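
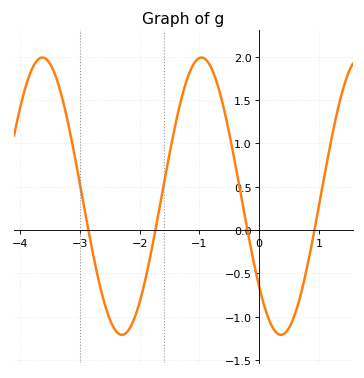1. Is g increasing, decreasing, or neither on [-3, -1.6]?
neither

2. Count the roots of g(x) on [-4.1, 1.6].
4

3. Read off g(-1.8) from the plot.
-0.25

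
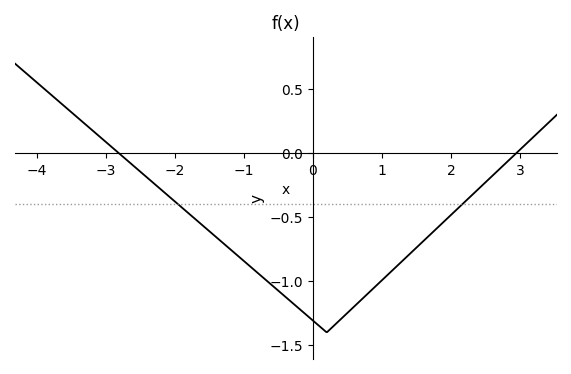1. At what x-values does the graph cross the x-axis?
-2.81, 2.94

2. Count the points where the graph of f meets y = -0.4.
2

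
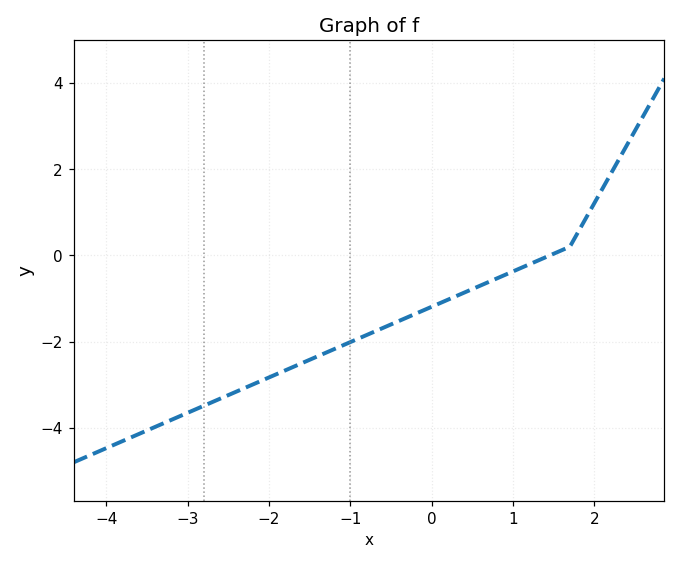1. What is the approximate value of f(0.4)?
-0.865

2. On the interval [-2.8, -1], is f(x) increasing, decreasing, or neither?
increasing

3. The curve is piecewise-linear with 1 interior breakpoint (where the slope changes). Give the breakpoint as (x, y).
(1.7, 0.2)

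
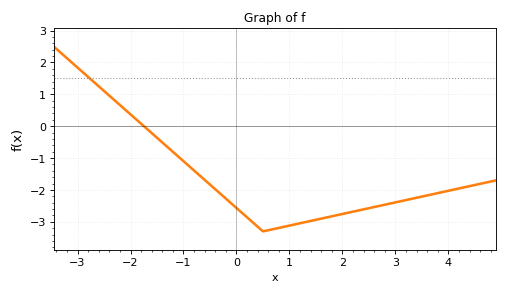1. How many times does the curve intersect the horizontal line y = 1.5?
1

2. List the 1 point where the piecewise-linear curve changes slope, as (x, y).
(0.5, -3.3)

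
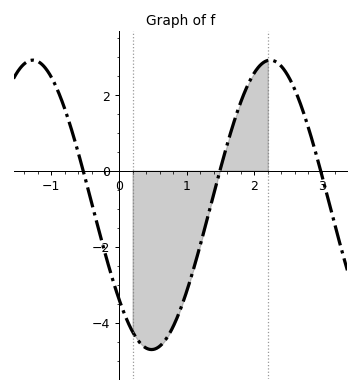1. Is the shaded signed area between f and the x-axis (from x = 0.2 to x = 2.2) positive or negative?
negative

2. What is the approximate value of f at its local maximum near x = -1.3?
3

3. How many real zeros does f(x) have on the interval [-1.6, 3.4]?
3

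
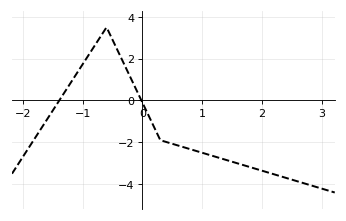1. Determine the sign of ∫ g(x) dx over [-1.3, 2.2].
negative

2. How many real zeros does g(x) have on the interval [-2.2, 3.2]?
2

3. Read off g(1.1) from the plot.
-2.6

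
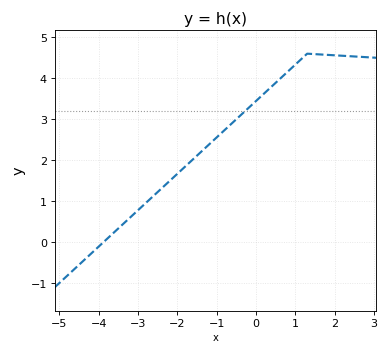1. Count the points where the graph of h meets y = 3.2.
1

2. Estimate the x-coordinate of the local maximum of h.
1.4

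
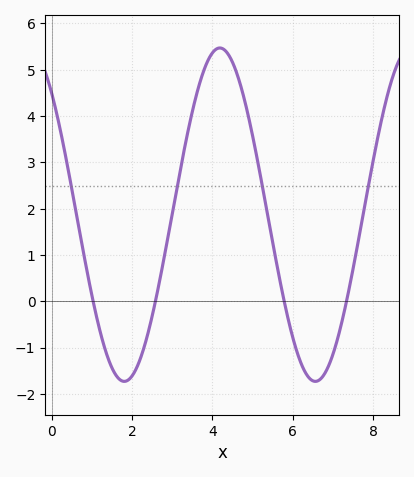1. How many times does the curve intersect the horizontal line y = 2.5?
4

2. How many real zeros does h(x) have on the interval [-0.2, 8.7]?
4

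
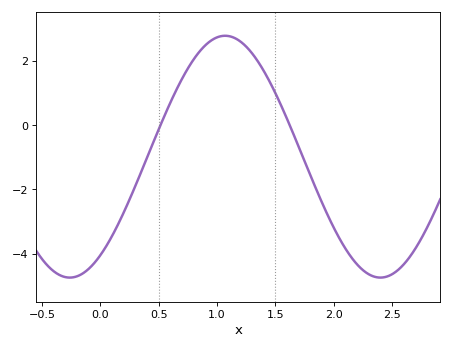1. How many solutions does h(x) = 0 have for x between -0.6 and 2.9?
2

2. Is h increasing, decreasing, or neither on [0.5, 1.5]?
neither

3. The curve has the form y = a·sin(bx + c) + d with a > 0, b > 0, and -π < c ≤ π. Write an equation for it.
y = 3.76sin(2.36x - 0.95) - 0.98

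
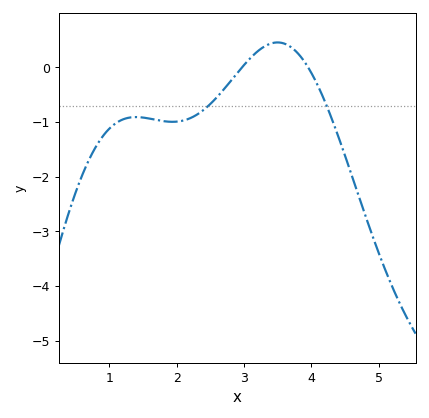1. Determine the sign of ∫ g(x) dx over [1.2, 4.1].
negative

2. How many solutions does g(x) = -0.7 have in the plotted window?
2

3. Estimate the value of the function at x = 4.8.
-2.7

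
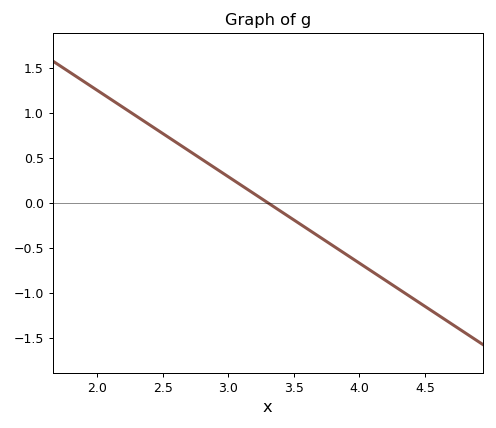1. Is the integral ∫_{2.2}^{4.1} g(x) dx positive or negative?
positive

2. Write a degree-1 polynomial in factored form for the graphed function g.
y = -0.96(x - 3.3)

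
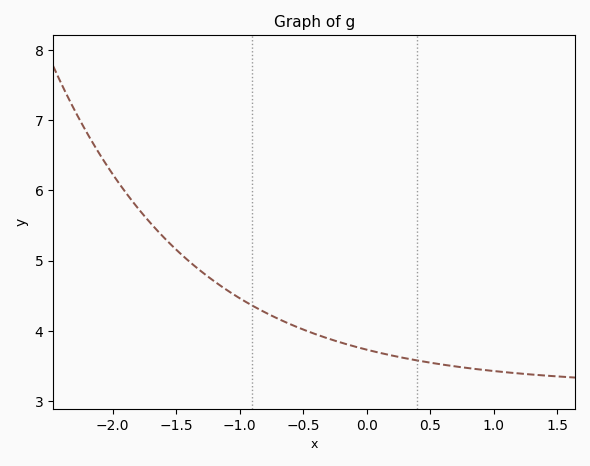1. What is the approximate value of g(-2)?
6.2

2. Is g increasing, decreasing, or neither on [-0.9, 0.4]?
decreasing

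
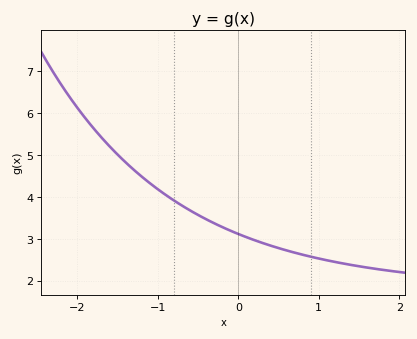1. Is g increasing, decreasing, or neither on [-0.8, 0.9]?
decreasing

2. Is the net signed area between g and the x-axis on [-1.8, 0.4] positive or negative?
positive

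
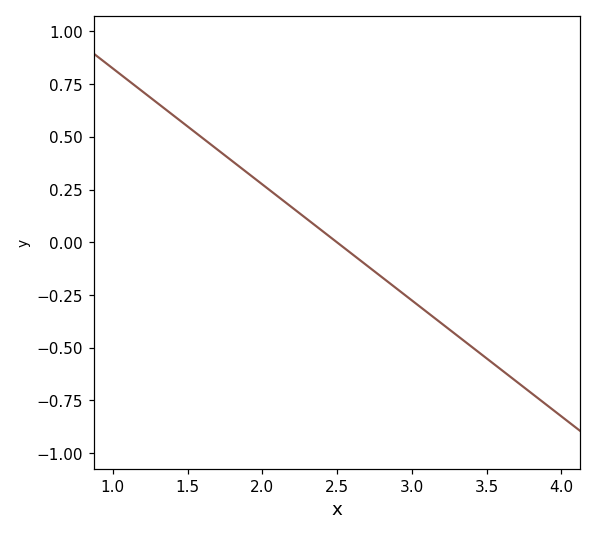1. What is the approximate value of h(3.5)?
-0.55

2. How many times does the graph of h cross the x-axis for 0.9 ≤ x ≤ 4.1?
1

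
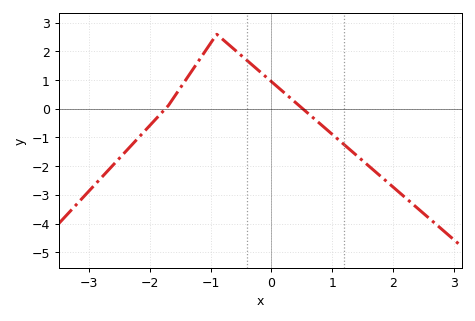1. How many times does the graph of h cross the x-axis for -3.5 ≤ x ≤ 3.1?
2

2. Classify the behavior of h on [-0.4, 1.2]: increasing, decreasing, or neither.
decreasing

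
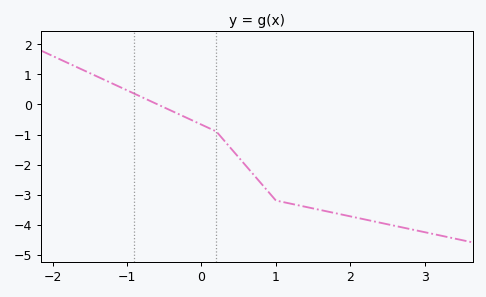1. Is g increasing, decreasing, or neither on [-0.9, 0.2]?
decreasing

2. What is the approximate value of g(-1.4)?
0.9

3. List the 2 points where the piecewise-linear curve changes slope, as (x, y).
(0.2, -0.9); (1, -3.2)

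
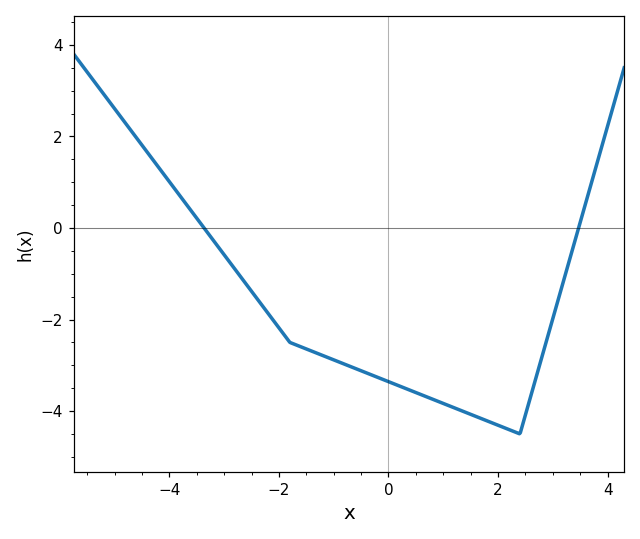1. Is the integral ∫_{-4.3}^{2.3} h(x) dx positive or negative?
negative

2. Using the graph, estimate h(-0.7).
-3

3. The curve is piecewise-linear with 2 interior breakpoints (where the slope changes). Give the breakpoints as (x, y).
(-1.8, -2.5); (2.4, -4.5)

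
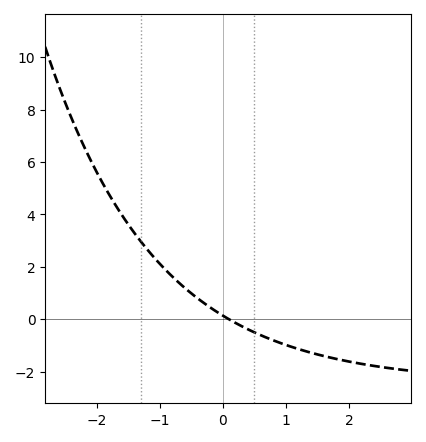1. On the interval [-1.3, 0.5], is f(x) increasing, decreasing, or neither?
decreasing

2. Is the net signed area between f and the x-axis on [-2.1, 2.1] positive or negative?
positive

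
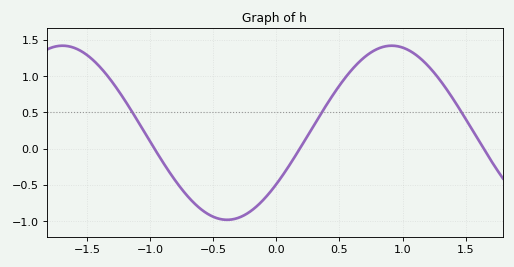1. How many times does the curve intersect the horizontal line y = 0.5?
3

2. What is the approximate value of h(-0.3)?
-0.95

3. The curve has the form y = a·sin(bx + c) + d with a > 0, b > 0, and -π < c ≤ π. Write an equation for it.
y = 1.2sin(2.4x - 0.63) + 0.22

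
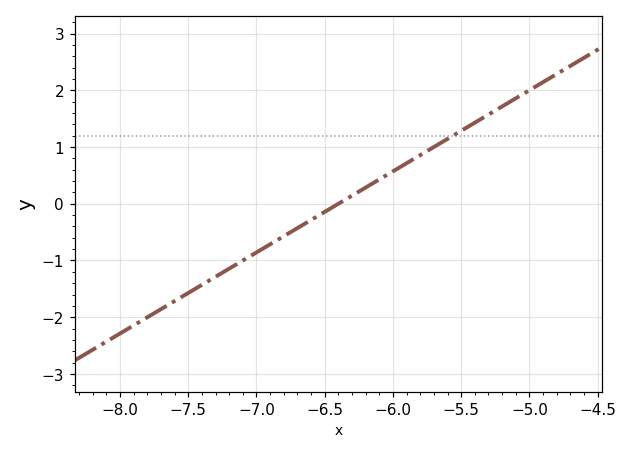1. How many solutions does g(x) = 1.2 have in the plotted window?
1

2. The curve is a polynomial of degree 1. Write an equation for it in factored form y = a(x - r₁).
y = 1.43(x + 6.4)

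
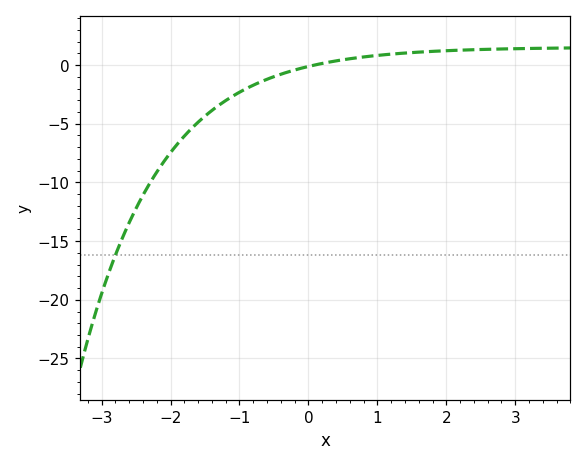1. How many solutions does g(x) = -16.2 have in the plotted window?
1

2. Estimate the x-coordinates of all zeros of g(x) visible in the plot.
0.1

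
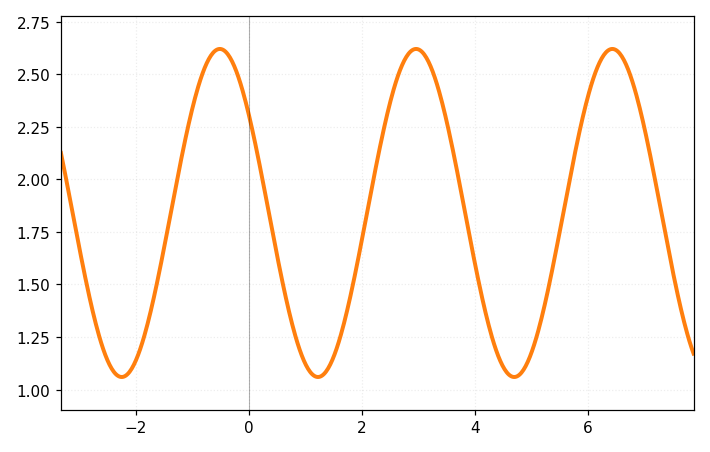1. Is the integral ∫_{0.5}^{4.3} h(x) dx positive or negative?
positive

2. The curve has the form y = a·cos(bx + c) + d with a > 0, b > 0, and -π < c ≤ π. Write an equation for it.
y = 0.78cos(1.81x + 0.932) + 1.84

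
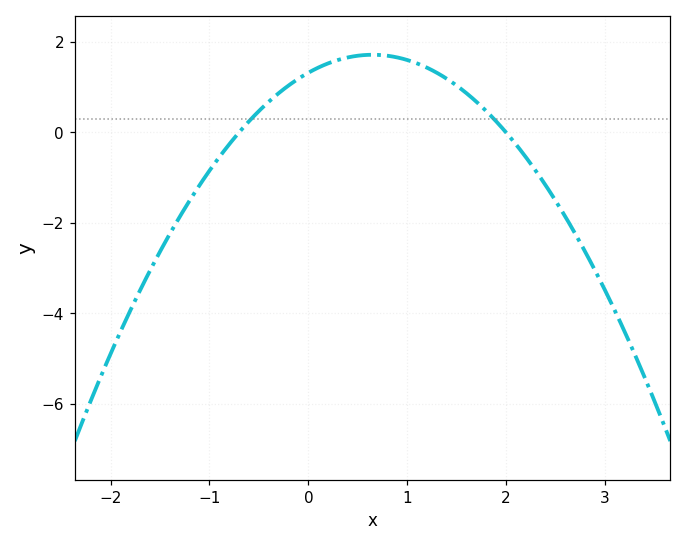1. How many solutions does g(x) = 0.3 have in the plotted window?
2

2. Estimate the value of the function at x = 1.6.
0.865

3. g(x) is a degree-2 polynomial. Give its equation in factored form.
y = -0.94(x + 0.7)(x - 2)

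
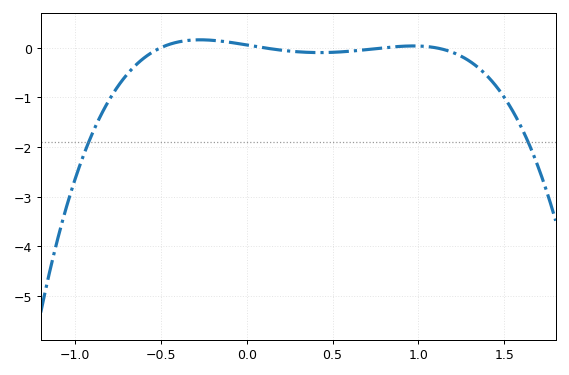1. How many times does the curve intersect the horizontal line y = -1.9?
2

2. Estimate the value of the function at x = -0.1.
0.111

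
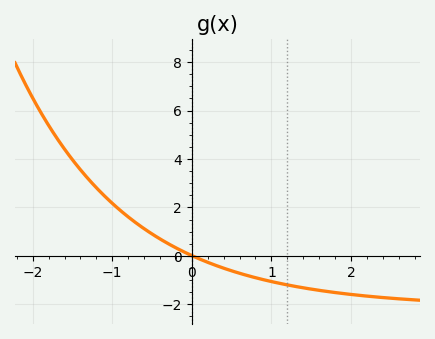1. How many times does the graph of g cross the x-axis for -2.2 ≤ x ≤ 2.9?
1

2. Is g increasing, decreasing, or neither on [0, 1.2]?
decreasing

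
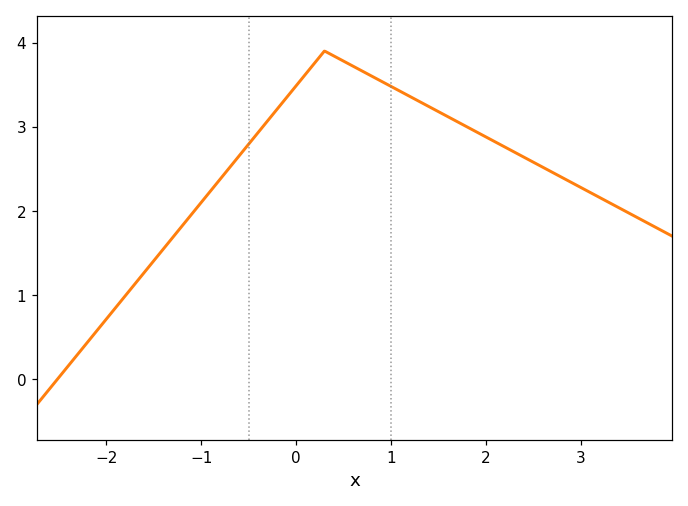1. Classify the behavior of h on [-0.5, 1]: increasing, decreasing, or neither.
neither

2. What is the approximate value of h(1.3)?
3.3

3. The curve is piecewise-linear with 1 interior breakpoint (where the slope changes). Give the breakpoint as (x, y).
(0.3, 3.9)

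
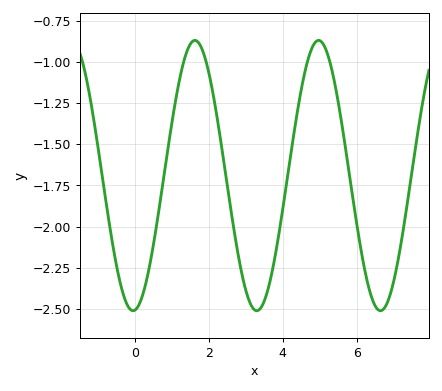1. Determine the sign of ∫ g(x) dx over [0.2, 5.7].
negative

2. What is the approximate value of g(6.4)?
-2.43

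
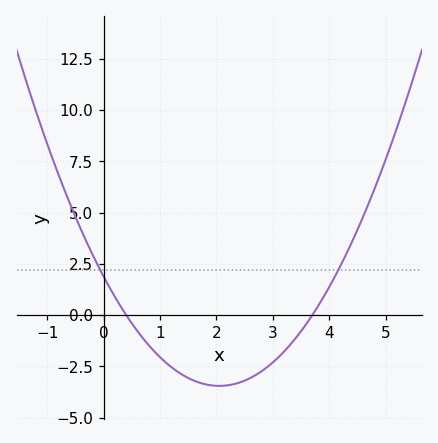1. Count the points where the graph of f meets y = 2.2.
2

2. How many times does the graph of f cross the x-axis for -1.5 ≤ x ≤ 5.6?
2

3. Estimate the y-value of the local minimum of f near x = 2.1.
-3.4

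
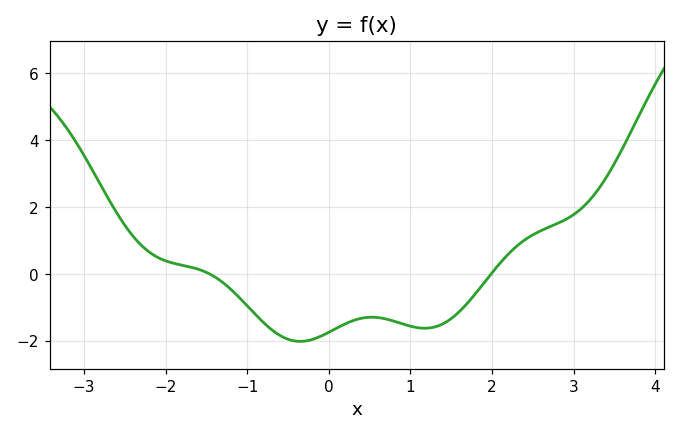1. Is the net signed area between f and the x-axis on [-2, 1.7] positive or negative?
negative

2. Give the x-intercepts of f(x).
-1.46, 1.99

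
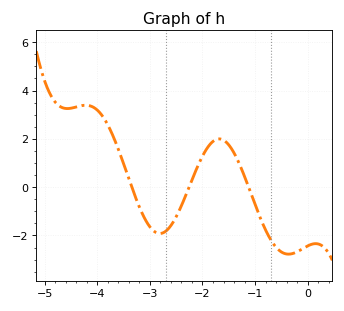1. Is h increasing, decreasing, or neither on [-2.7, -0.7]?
neither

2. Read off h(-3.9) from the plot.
3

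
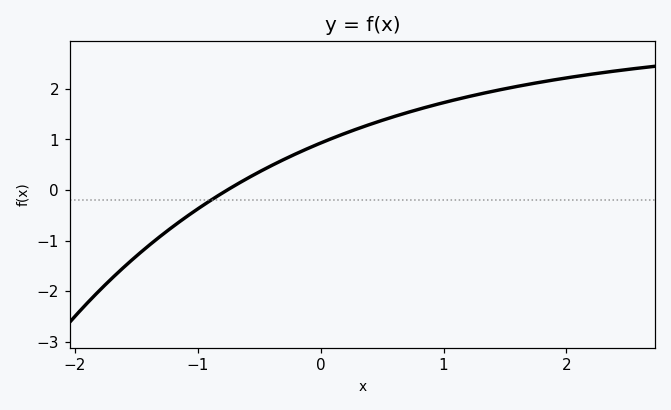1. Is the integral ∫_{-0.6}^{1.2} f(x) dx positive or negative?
positive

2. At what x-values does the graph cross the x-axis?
-0.8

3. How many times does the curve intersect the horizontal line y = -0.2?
1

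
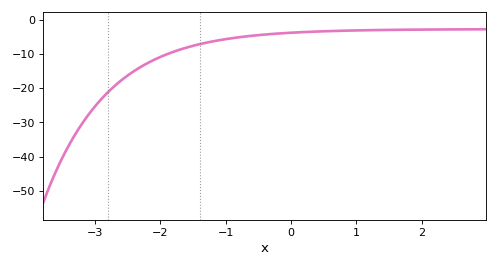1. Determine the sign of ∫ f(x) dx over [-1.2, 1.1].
negative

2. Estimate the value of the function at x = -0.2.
-3.92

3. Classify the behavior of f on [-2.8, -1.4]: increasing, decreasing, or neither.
increasing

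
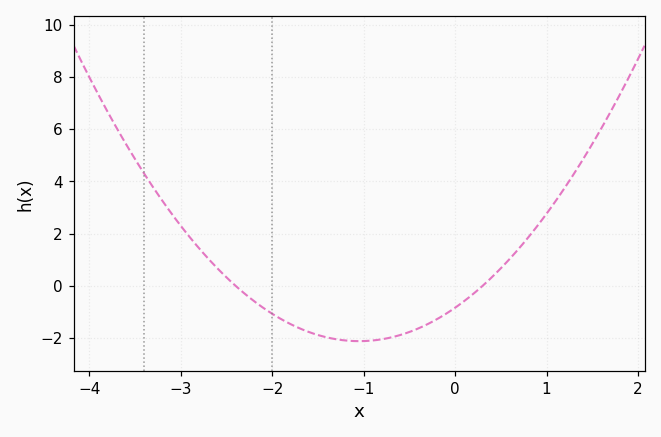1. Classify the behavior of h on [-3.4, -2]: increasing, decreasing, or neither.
decreasing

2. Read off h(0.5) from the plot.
0.673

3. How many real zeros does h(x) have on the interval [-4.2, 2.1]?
2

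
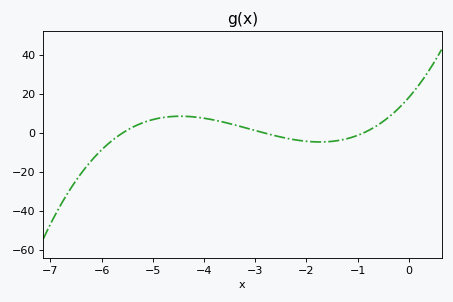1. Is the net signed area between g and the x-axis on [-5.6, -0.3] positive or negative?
positive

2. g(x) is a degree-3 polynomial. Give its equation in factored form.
y = 1.3(x + 5.6)(x + 2.8)(x + 0.9)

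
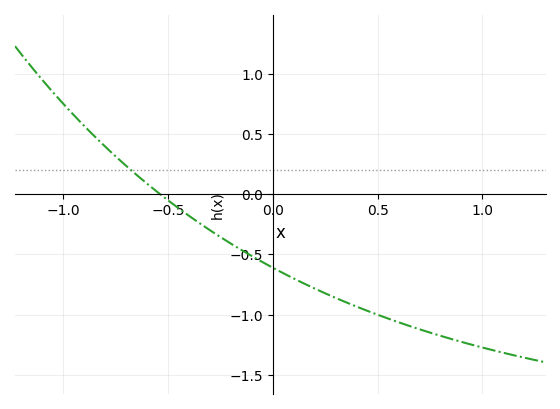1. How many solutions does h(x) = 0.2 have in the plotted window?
1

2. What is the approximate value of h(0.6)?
-1.05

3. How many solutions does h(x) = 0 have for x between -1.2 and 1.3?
1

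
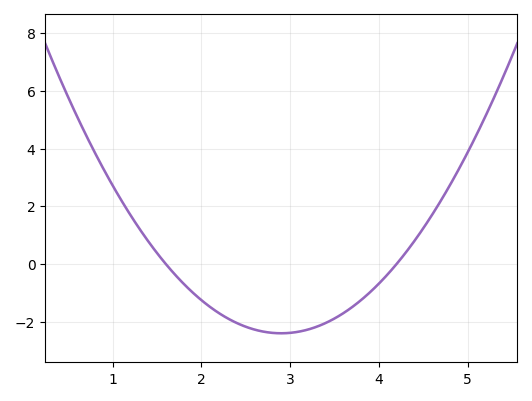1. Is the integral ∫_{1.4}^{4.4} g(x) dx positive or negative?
negative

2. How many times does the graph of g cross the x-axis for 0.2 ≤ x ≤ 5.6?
2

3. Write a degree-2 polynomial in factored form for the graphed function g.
y = 1.42(x - 1.6)(x - 4.2)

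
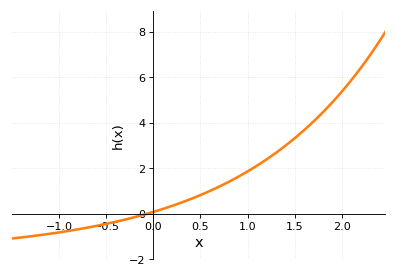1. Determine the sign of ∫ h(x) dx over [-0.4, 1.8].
positive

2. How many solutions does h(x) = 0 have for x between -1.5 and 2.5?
1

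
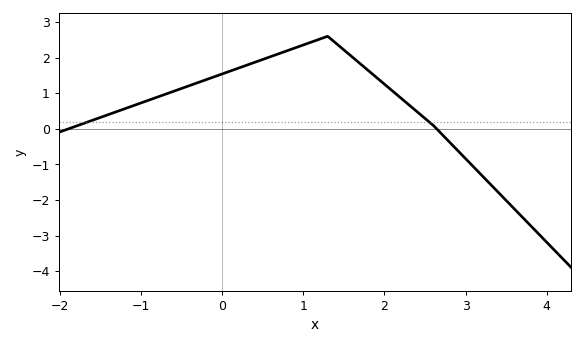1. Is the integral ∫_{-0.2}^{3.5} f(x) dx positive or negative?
positive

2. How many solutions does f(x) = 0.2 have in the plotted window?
2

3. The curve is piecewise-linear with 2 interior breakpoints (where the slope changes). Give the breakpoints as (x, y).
(1.3, 2.6); (2.6, 0.1)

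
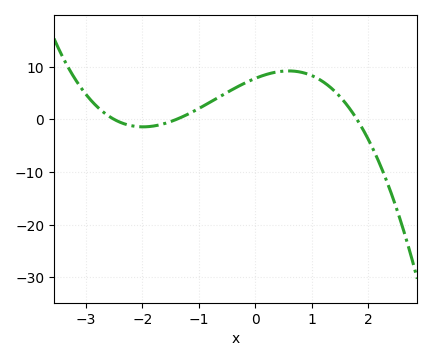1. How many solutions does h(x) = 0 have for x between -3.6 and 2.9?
3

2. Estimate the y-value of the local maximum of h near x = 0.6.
9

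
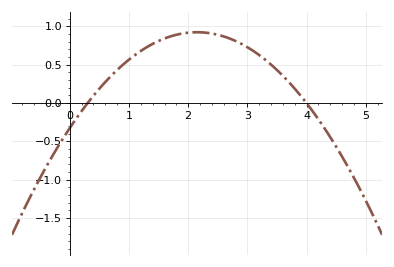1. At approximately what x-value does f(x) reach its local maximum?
2.15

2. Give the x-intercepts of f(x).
0.3, 4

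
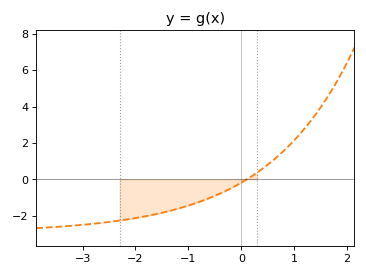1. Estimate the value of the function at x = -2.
-2.2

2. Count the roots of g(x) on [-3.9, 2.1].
1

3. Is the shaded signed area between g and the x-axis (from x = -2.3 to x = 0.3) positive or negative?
negative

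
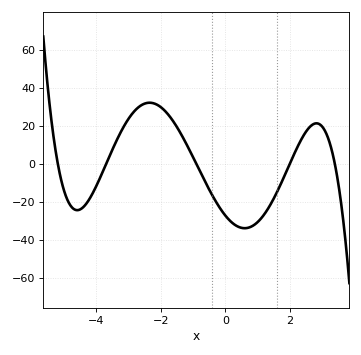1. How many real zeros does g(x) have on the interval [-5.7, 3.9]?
5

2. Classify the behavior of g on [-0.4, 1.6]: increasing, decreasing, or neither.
neither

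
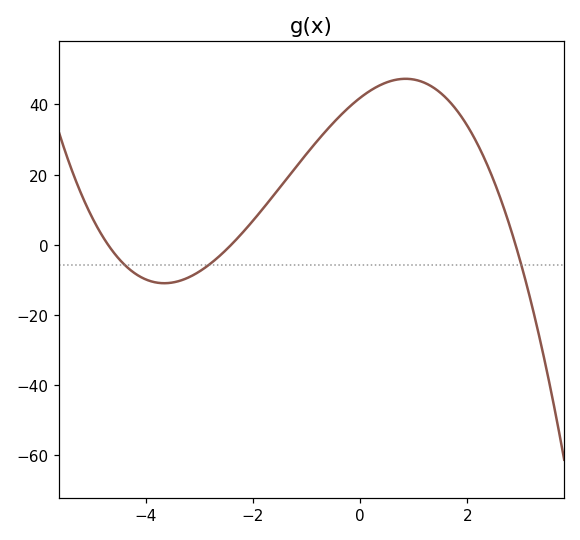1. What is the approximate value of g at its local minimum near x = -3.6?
-11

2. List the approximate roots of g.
-4.7, -2.4, 2.9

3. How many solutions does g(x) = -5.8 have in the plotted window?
3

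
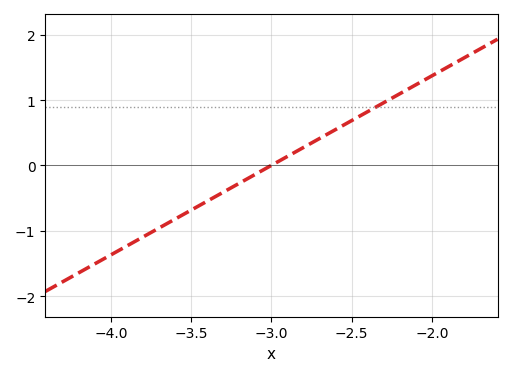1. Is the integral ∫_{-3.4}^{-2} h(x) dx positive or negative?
positive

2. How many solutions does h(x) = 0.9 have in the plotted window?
1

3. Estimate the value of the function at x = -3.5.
-0.7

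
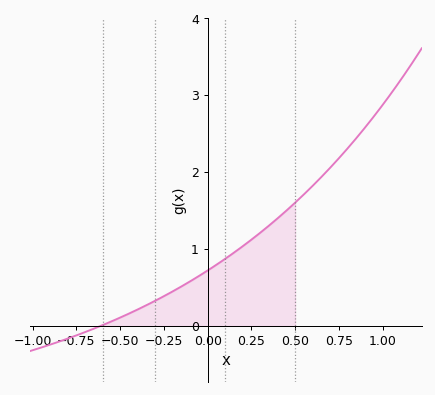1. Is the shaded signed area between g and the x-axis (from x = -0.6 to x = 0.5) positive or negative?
positive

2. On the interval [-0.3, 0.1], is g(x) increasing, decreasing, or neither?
increasing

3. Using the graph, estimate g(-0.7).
-0.1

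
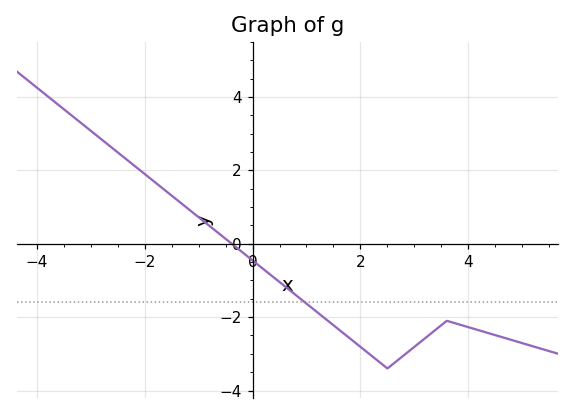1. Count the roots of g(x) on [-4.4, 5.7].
1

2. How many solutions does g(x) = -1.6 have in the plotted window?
1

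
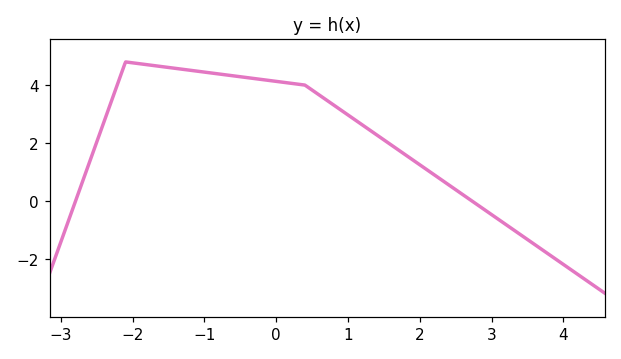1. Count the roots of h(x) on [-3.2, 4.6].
2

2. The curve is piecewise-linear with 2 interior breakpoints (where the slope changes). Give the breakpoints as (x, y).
(-2.1, 4.8); (0.4, 4)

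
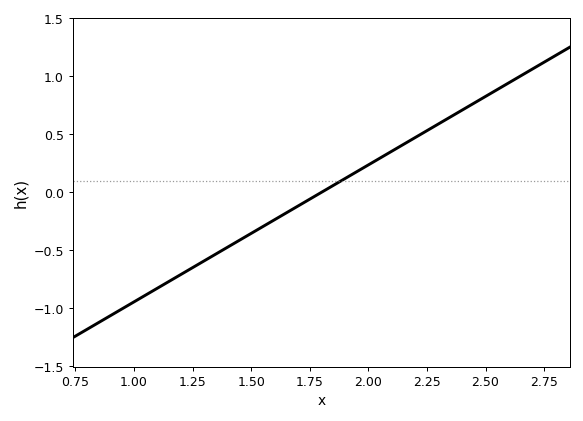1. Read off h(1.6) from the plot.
-0.236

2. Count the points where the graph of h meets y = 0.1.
1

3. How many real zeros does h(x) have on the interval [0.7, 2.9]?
1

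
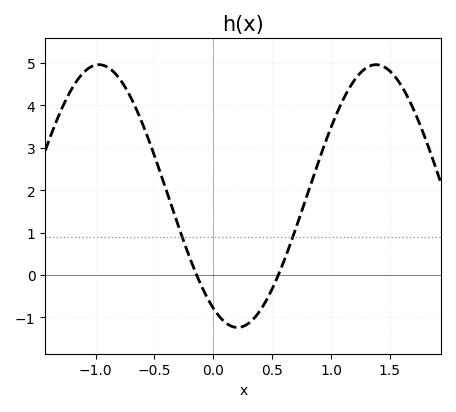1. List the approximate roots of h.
-0.15, 0.55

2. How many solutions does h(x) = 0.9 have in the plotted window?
2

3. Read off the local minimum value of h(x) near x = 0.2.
-1.2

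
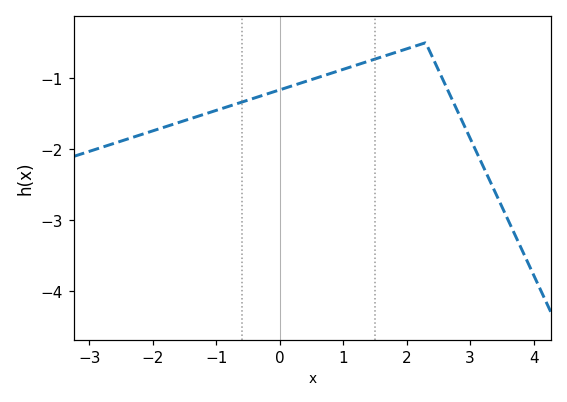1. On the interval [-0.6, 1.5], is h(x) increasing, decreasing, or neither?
increasing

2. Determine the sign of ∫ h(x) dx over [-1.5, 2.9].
negative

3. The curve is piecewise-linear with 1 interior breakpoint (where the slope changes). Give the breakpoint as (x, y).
(2.3, -0.5)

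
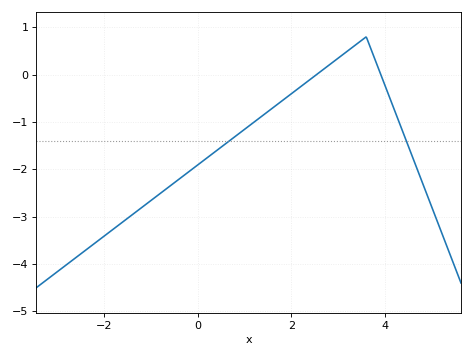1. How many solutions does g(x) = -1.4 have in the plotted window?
2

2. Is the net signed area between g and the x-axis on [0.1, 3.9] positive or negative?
negative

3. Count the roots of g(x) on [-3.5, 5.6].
2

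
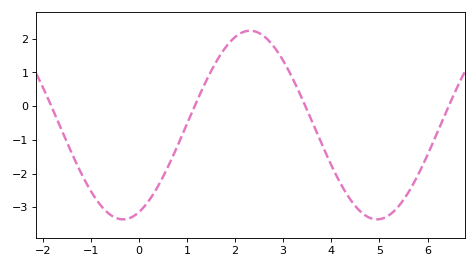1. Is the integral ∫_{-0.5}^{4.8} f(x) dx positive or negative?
negative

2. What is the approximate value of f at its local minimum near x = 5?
-3.36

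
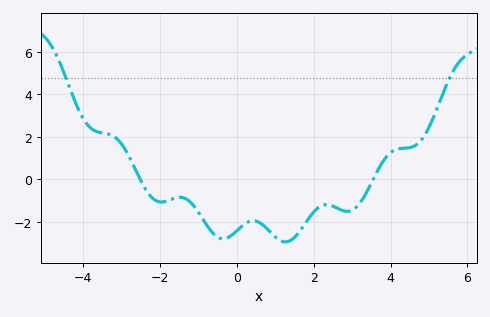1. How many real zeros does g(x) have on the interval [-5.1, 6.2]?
2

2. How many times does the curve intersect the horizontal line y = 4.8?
2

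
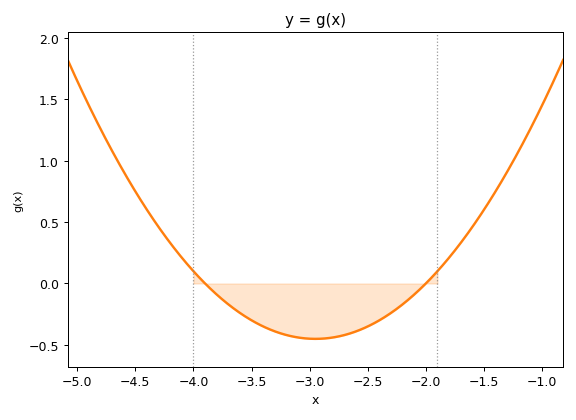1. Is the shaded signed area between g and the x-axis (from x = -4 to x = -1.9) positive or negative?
negative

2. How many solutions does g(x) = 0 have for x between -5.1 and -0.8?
2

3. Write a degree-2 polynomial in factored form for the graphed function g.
y = 0.5(x + 3.9)(x + 2)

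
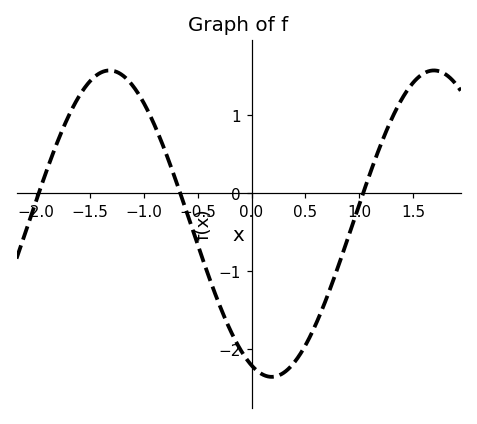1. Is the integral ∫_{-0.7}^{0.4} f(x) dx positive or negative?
negative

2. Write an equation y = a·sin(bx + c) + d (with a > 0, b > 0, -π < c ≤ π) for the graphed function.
y = 1.96sin(2.09x - 1.96) - 0.39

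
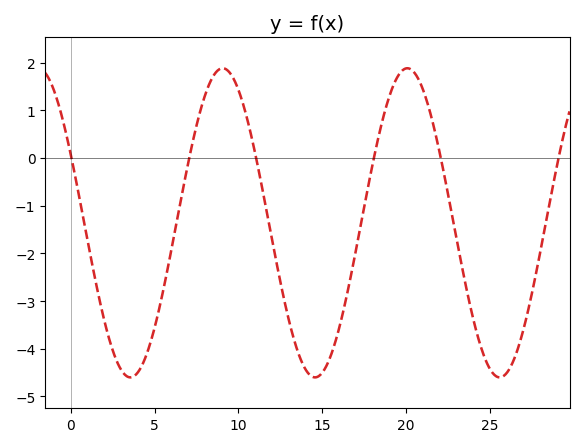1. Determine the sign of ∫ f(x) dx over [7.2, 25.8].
negative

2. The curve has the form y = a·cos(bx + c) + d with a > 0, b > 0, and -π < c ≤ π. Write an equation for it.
y = 3.24cos(0.57x + 1.1) - 1.36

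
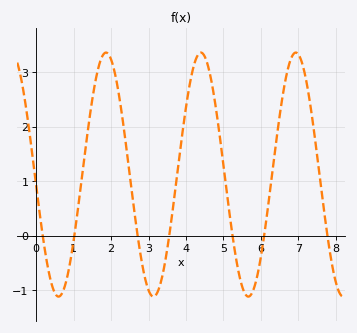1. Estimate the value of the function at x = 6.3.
1.13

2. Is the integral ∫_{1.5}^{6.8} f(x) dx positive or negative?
positive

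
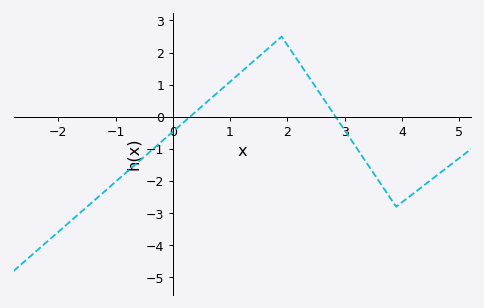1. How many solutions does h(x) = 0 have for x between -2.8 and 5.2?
2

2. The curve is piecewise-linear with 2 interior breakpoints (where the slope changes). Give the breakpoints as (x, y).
(1.9, 2.5); (3.9, -2.8)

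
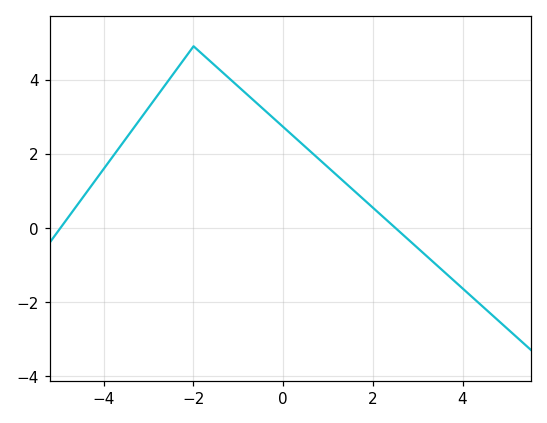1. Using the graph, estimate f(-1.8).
4.68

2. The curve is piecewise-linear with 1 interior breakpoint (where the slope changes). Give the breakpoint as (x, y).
(-2, 4.9)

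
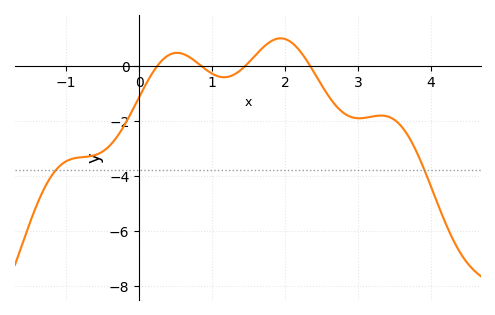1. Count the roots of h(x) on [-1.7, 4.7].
4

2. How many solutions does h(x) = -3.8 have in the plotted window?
2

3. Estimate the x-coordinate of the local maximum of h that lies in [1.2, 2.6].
1.9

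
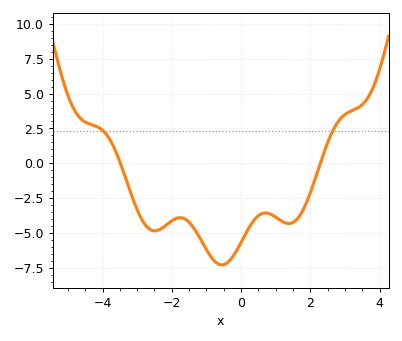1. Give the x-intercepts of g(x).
-3.48, 2.29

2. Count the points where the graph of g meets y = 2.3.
2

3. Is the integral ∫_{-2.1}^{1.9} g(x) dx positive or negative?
negative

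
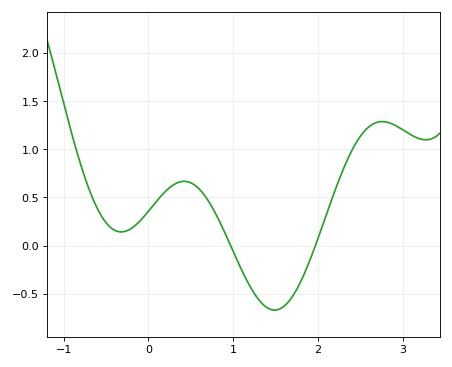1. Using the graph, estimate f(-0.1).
0.256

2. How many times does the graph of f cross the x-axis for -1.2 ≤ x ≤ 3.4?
2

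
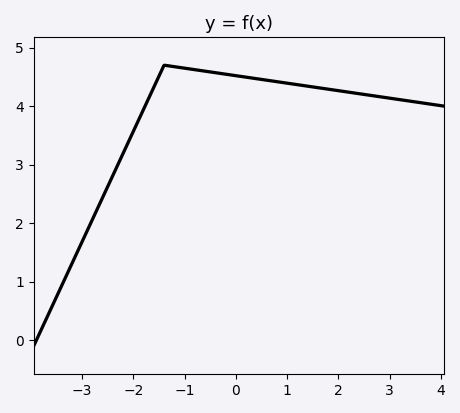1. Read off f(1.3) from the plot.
4.35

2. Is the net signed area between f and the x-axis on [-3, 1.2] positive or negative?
positive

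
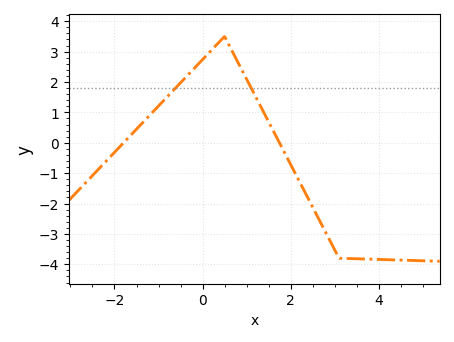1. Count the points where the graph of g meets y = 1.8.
2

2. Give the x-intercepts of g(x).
-1.8, 1.8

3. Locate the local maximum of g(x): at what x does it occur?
0.4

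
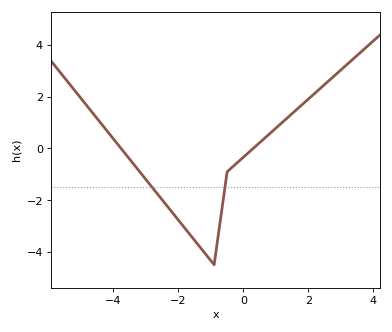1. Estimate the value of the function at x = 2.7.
2.6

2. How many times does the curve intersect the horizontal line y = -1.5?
2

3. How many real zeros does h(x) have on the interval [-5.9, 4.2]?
2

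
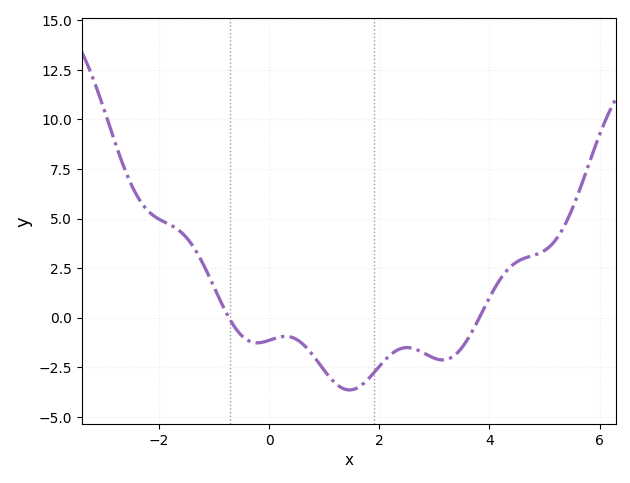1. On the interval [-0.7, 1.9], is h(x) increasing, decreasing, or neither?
neither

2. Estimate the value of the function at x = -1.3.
3.25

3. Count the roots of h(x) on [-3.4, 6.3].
2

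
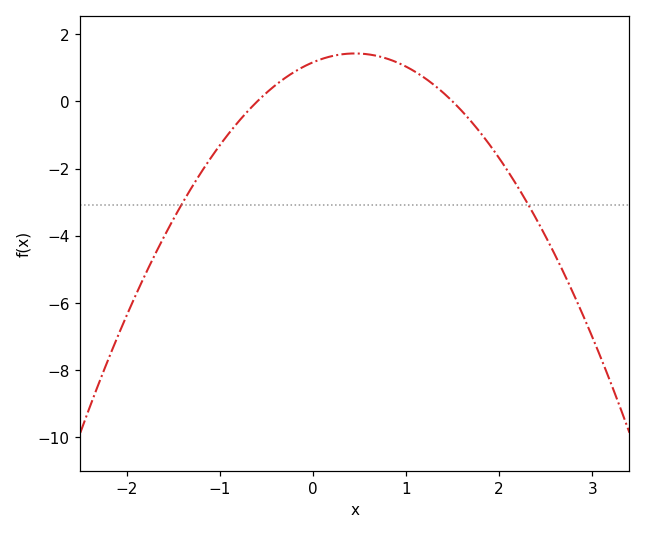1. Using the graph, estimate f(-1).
-1.3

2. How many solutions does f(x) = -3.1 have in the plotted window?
2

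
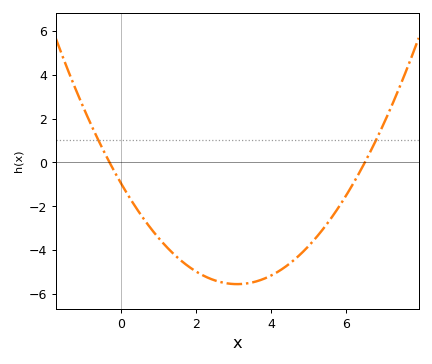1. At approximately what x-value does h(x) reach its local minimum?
3.1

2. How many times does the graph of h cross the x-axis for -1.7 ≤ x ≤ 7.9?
2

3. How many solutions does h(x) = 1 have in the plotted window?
2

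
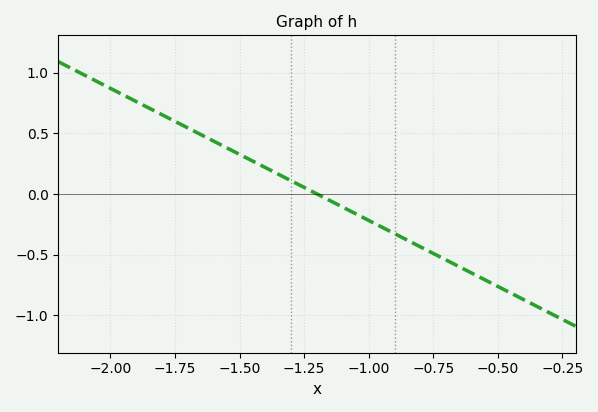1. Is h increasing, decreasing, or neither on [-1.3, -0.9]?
decreasing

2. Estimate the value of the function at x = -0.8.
-0.45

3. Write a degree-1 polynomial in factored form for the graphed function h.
y = -1.09(x + 1.2)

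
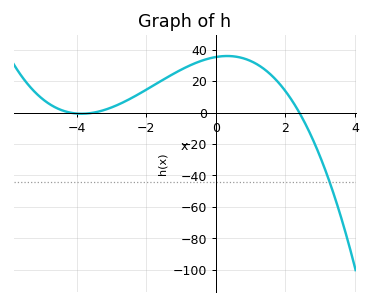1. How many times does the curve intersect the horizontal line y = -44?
1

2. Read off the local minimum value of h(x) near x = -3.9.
-0.766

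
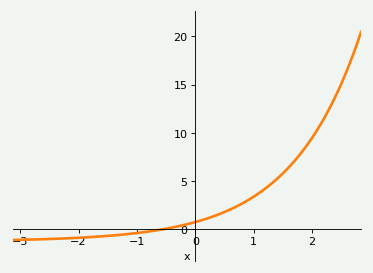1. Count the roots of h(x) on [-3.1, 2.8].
1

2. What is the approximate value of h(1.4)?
5.21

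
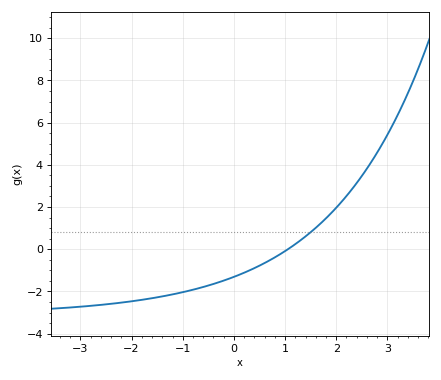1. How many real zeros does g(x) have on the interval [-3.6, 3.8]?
1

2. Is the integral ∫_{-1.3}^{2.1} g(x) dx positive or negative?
negative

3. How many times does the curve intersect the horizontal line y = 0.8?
1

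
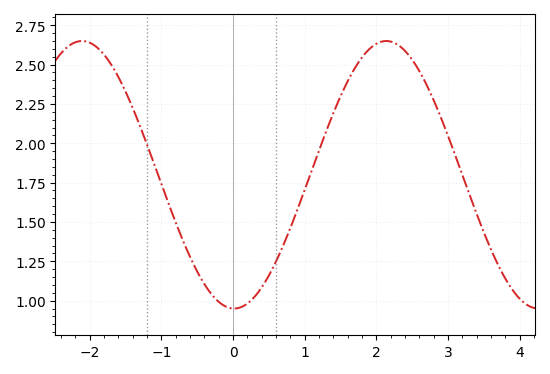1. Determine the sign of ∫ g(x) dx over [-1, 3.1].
positive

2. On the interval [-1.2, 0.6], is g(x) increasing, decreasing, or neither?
neither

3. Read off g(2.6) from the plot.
2.46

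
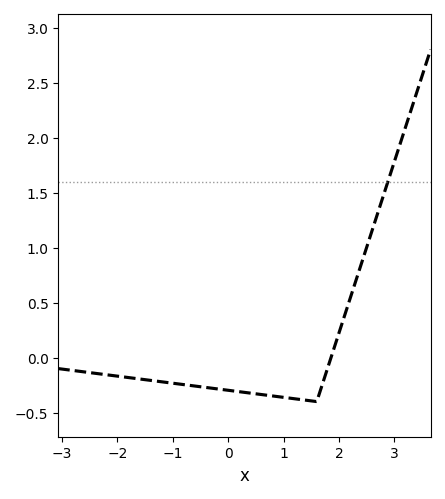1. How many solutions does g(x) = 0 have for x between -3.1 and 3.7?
1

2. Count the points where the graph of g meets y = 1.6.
1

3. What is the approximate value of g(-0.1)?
-0.291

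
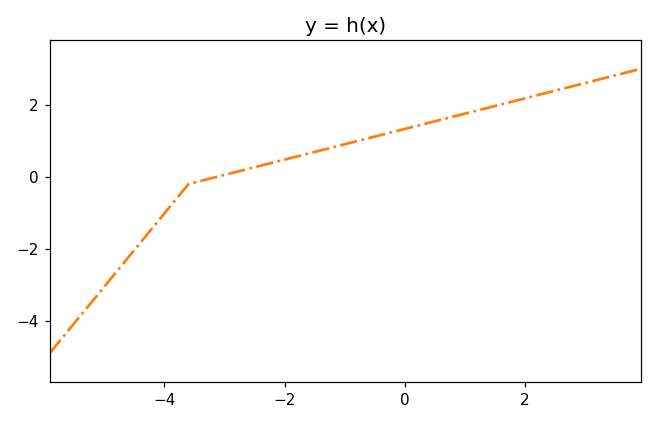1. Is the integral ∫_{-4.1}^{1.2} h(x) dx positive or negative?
positive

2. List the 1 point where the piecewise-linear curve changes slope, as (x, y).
(-3.6, -0.2)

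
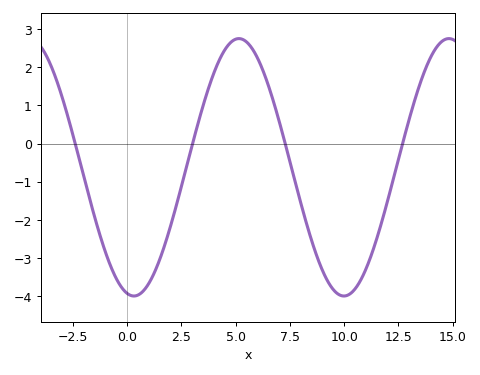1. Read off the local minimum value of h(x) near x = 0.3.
-3.99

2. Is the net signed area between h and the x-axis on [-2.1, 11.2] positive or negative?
negative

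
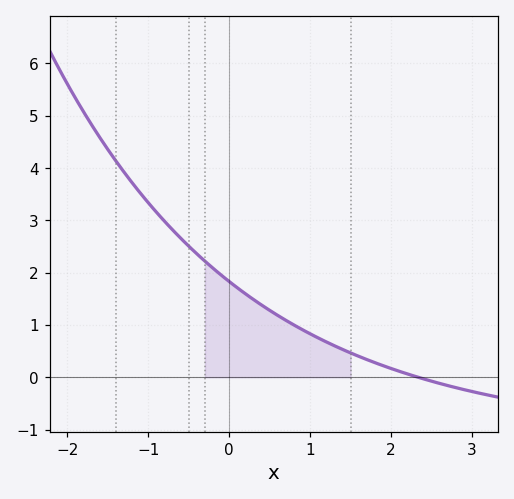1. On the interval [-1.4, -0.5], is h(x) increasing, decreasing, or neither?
decreasing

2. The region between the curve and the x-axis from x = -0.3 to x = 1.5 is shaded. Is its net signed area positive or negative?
positive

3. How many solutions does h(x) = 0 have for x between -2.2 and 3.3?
1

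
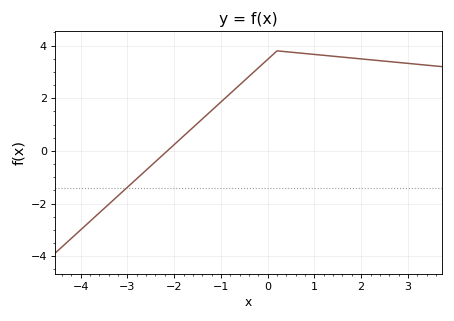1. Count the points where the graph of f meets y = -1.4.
1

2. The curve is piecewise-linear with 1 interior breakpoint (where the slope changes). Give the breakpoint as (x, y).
(0.2, 3.8)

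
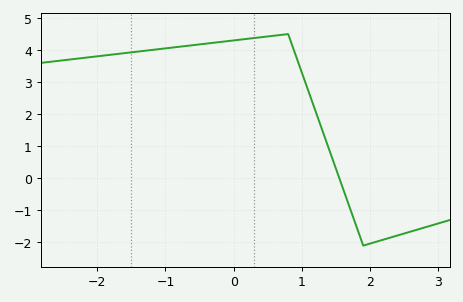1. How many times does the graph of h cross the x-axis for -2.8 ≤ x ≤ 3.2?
1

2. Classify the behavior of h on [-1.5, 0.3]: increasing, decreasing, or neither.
increasing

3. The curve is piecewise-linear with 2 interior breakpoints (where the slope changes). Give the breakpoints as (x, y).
(0.8, 4.5); (1.9, -2.1)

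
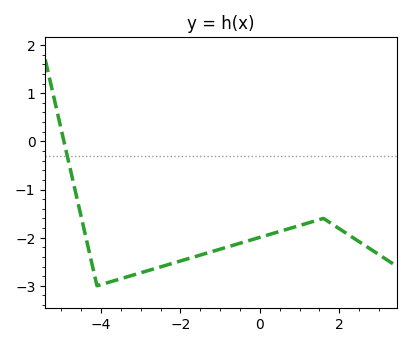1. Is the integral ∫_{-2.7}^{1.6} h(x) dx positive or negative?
negative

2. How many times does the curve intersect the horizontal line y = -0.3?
1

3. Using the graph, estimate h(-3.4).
-2.83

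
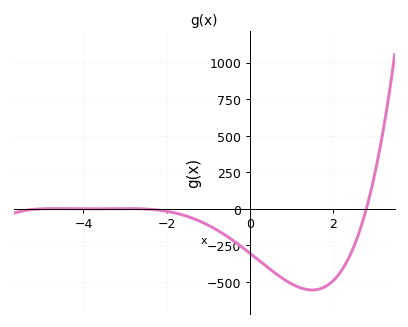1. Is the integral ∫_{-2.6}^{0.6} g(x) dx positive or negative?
negative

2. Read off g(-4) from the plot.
0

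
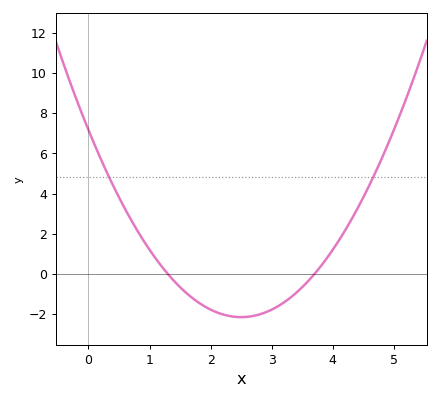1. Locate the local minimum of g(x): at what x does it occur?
2.5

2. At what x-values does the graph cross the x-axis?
1.3, 3.7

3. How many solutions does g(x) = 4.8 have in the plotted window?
2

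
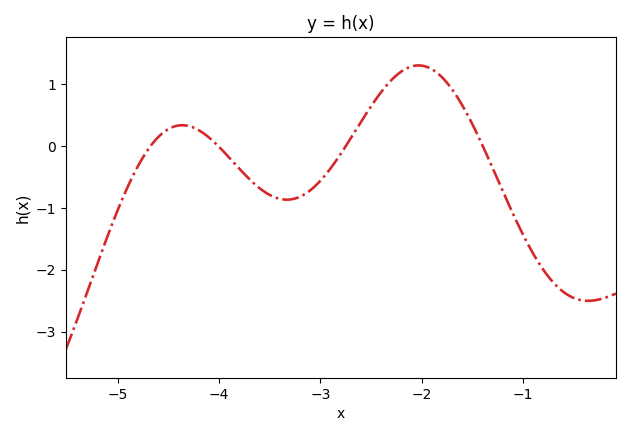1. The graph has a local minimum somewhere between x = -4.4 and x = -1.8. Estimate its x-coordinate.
-3.3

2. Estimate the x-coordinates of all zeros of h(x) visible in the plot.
-4.7, -4, -2.7, -1.4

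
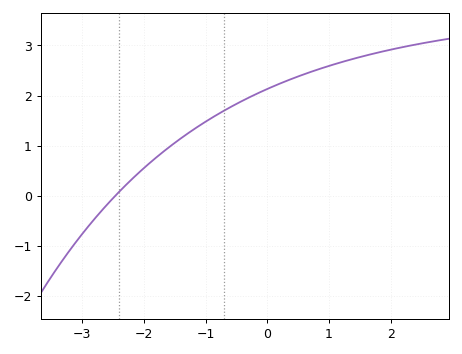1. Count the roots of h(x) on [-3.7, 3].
1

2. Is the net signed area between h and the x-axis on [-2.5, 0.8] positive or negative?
positive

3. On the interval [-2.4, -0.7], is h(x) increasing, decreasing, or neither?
increasing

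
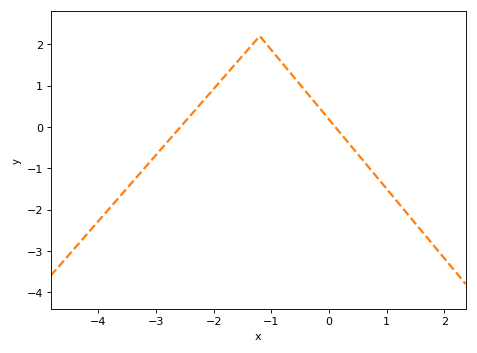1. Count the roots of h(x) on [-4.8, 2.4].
2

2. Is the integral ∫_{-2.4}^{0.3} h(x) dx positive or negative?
positive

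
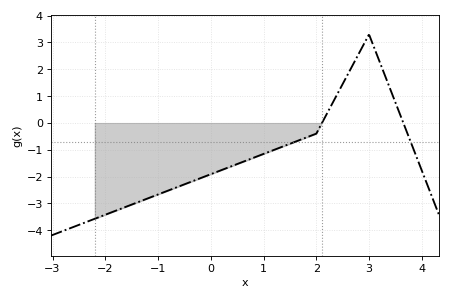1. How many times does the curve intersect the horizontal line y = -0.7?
2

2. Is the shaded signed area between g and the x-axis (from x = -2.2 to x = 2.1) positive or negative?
negative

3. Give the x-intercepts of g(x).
2.1, 3.7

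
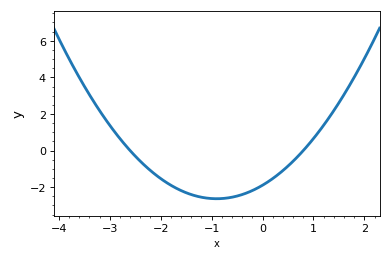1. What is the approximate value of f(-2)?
-1.53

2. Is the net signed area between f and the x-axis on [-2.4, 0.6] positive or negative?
negative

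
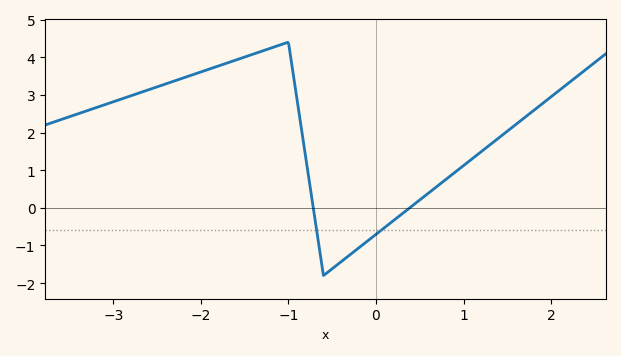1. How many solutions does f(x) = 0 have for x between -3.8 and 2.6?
2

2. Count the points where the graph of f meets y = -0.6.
2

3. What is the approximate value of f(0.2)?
-0.3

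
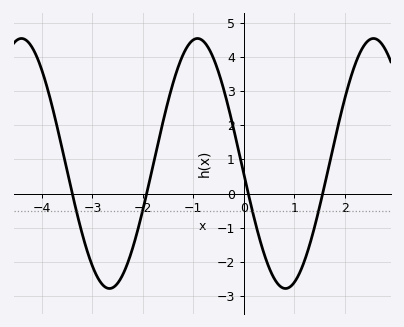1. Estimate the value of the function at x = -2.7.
-2.77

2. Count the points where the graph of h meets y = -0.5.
4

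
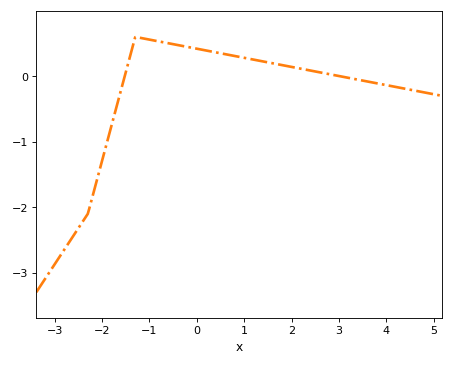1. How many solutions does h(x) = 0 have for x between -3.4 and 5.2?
2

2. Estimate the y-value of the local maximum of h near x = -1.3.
0.6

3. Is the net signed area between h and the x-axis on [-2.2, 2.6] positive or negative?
positive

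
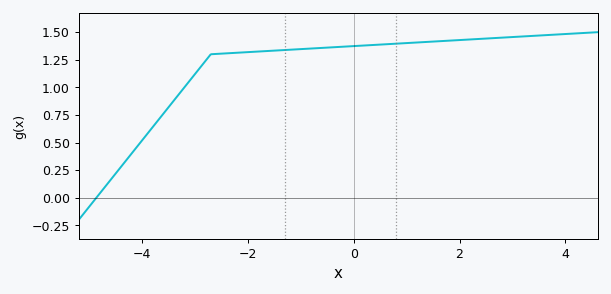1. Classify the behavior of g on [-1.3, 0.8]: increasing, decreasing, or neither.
increasing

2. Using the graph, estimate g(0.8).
1.4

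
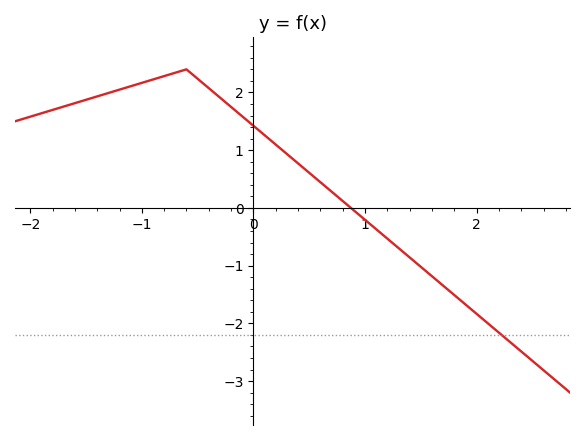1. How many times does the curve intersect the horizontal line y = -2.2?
1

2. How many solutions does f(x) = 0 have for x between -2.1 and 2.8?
1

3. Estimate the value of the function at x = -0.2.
1.75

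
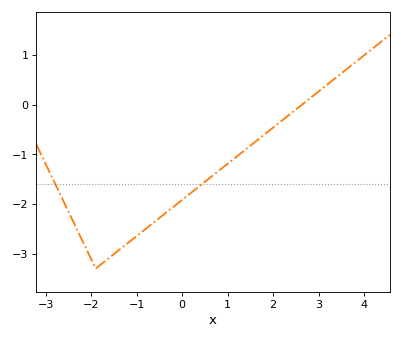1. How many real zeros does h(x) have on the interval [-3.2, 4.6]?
1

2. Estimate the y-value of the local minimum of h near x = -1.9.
-3.3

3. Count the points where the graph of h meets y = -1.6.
2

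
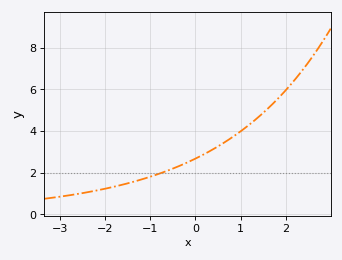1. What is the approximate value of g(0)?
2.67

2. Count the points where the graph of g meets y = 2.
1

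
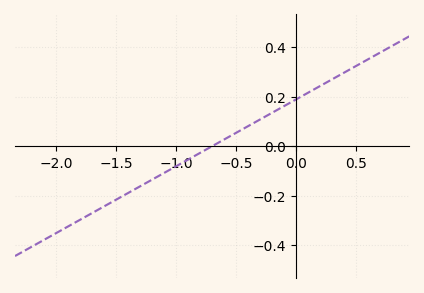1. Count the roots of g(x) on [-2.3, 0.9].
1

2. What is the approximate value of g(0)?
0.189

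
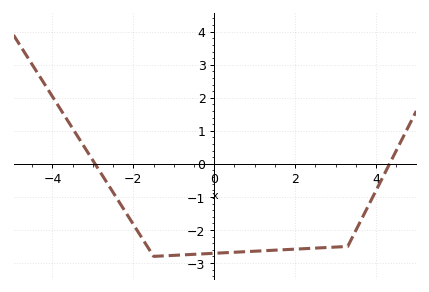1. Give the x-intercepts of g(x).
-3, 4.4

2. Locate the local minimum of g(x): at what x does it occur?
-1.4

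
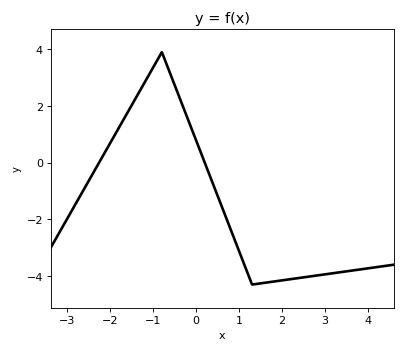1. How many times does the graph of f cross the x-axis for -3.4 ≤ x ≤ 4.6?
2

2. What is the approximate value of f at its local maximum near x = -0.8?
3.8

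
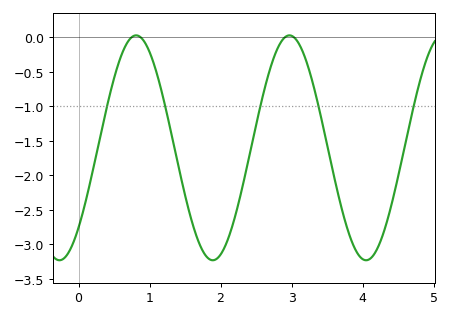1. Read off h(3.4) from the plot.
-1.09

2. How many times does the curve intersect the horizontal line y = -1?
5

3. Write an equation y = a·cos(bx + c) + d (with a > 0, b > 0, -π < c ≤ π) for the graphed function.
y = 1.63cos(2.91x - 2.36) - 1.6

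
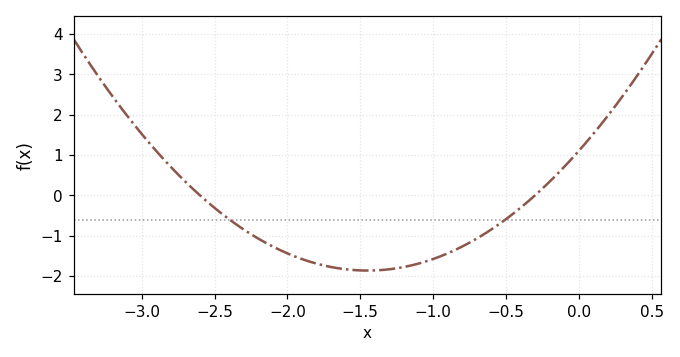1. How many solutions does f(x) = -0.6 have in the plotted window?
2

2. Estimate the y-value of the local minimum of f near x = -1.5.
-1.9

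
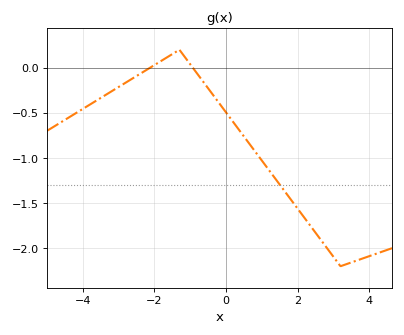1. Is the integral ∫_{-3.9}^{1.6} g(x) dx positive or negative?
negative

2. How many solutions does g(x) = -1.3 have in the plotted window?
1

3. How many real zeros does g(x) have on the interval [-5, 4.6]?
2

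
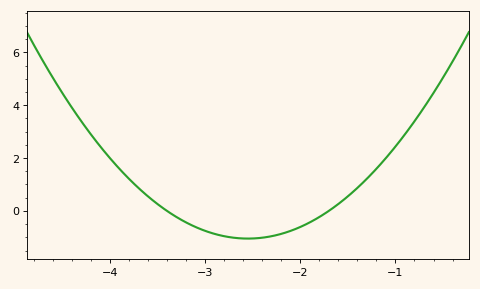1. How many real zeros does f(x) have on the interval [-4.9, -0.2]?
2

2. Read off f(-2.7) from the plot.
-1.02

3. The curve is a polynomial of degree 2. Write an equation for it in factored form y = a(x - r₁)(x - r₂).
y = 1.45(x + 3.4)(x + 1.7)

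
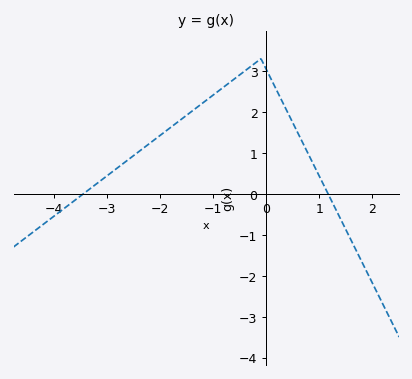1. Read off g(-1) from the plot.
2.41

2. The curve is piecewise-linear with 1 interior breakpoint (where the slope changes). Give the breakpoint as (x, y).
(-0.1, 3.3)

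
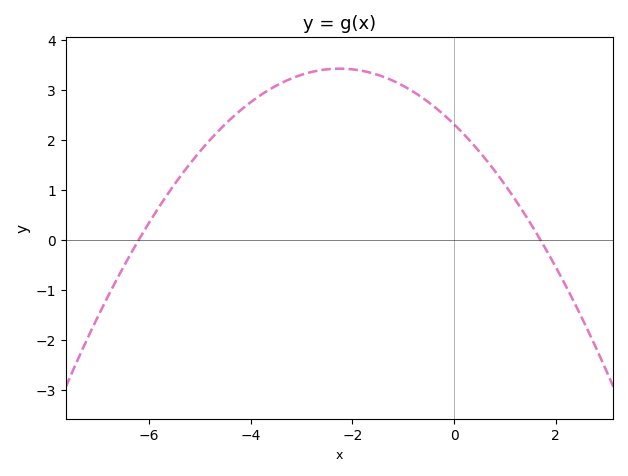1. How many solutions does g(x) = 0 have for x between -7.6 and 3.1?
2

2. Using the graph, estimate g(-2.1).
3.4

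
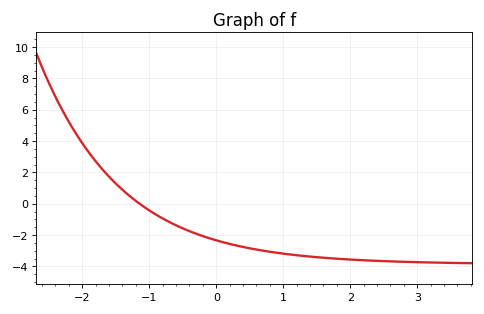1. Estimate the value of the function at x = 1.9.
-3.6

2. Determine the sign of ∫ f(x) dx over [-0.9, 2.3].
negative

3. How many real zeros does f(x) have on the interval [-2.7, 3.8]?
1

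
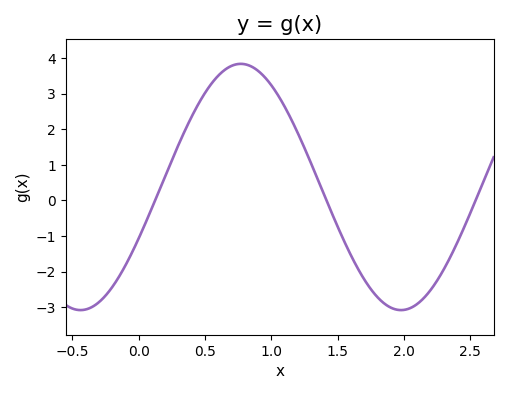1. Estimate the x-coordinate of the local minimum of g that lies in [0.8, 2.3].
2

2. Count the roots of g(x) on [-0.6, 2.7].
3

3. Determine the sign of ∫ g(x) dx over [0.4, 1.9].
positive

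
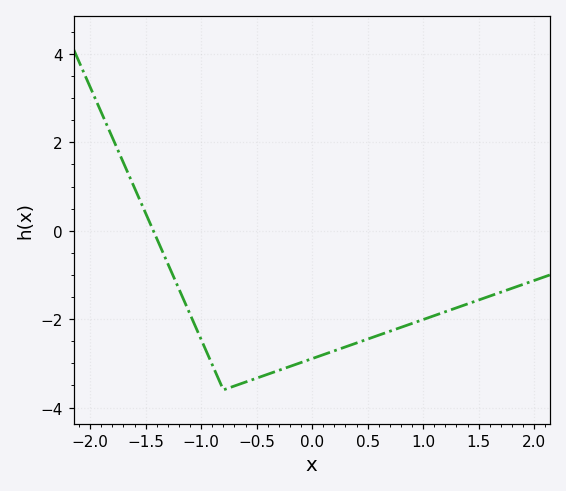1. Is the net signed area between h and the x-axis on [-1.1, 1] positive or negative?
negative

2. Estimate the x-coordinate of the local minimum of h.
-0.8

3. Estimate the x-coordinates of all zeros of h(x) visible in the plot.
-1.4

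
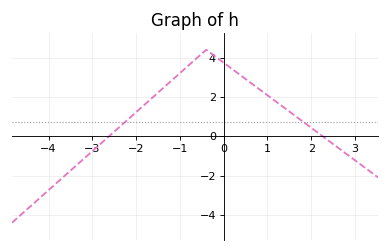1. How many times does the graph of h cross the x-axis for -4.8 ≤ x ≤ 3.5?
2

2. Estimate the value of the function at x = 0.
3.74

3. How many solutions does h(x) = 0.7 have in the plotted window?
2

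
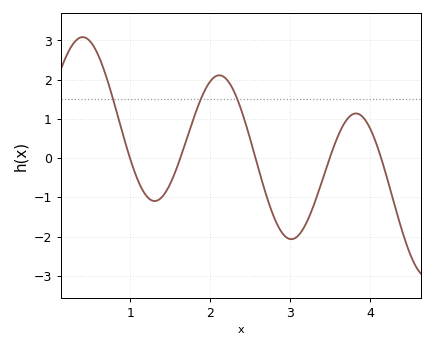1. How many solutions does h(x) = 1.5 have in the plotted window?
3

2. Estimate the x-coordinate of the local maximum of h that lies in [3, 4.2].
3.8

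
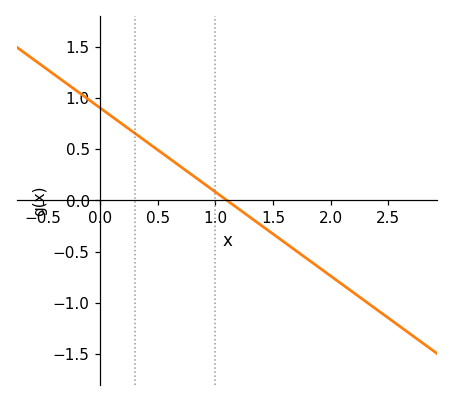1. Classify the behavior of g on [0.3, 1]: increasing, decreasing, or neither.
decreasing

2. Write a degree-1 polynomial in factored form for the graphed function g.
y = -0.82(x - 1.1)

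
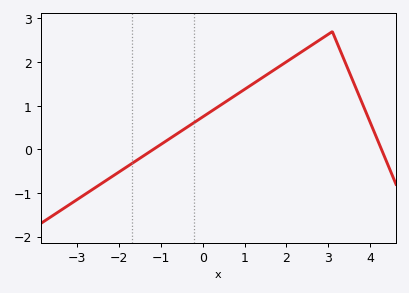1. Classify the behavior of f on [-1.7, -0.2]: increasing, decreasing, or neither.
increasing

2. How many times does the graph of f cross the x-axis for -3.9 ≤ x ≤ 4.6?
2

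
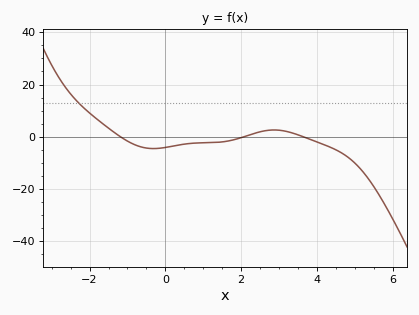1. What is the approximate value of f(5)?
-9.96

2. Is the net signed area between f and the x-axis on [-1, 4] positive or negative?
negative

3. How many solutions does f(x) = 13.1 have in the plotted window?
1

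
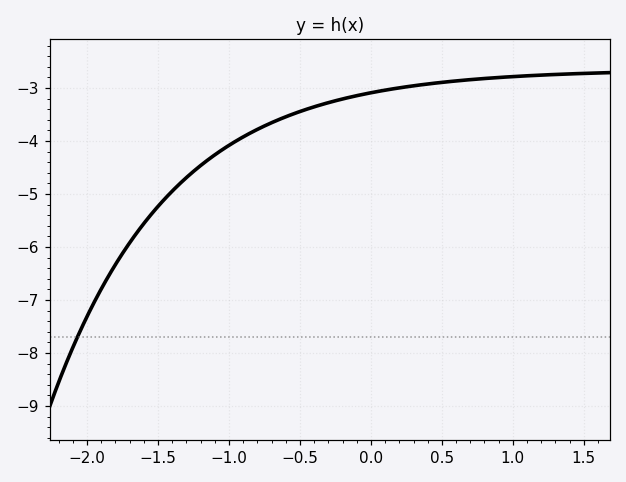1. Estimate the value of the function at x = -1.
-4.08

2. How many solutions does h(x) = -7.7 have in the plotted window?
1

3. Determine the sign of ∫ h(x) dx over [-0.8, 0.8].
negative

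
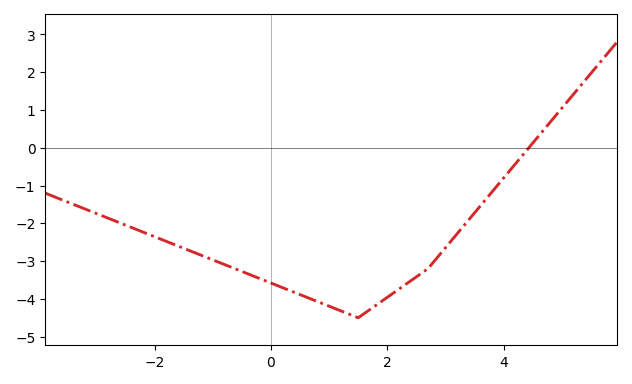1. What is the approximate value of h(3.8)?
-1.17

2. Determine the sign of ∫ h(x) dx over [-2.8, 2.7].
negative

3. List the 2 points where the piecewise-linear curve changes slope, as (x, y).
(1.5, -4.5); (2.7, -3.2)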